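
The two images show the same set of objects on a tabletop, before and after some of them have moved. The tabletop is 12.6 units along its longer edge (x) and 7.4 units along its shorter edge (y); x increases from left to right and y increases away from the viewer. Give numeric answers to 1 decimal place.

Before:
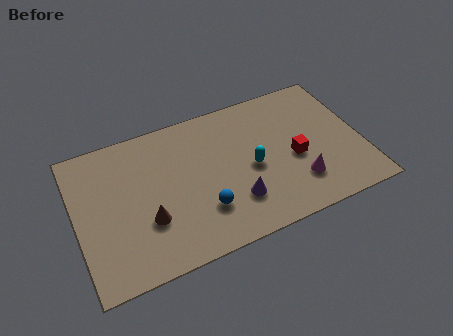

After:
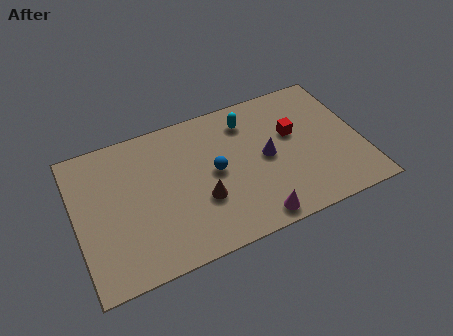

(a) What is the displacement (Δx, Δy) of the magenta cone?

(-2.1, -1.1)

The magenta cone started near (9.6, 1.9) and ended near (7.5, 0.8).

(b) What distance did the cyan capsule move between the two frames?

2.5

From (7.7, 3.4) to (7.8, 5.9), the cyan capsule covered √(0.1² + 2.5²) ≈ 2.5 units.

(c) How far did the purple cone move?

2.3

The purple cone was near (6.8, 2.0) before and (8.4, 3.7) after, so it travelled √(1.6² + 1.7²) ≈ 2.3 units.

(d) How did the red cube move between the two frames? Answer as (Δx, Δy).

(0.1, 1.3)

The red cube was at about (9.6, 3.2) and moved to about (9.7, 4.5).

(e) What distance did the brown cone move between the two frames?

2.4

From (3.0, 2.5) to (5.4, 2.6), the brown cone covered √(2.4² + 0.1²) ≈ 2.4 units.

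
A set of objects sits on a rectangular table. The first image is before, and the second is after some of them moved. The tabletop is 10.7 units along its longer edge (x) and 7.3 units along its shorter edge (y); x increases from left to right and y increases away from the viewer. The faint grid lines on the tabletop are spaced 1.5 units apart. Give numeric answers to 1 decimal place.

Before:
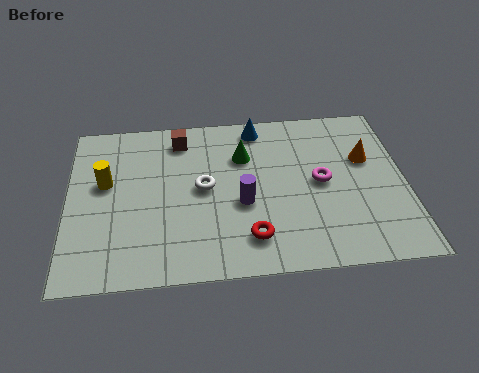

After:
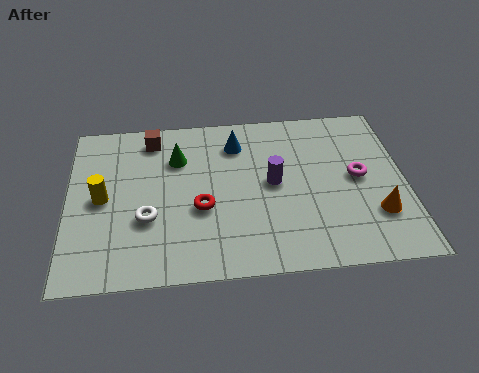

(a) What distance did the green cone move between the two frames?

2.1

From (5.6, 5.1) to (3.5, 5.2), the green cone covered √(2.1² + 0.1²) ≈ 2.1 units.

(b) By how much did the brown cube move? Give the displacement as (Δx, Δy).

(-0.9, 0.1)

The brown cube started near (3.6, 6.1) and ended near (2.7, 6.2).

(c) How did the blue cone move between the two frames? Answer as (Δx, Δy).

(-0.7, -0.7)

From the two frames, the blue cone sits at roughly (6.1, 6.4) before and (5.4, 5.7) after.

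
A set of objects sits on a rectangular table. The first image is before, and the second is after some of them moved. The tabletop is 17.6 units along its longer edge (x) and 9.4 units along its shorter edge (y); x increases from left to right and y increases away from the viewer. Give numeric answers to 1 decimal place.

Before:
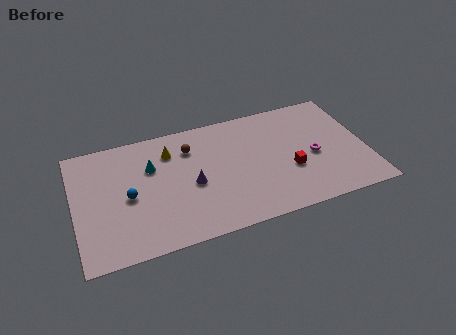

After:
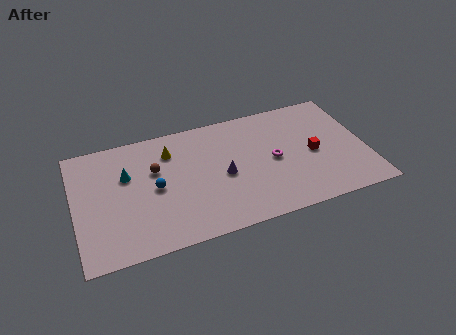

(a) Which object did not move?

the yellow cone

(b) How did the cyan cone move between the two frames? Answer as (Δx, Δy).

(-1.5, -0.2)

The cyan cone was at about (4.7, 6.3) and moved to about (3.2, 6.1).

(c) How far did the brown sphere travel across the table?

2.5

The brown sphere was near (7.1, 7.1) before and (4.9, 6.0) after, so it travelled √(2.2² + 1.1²) ≈ 2.5 units.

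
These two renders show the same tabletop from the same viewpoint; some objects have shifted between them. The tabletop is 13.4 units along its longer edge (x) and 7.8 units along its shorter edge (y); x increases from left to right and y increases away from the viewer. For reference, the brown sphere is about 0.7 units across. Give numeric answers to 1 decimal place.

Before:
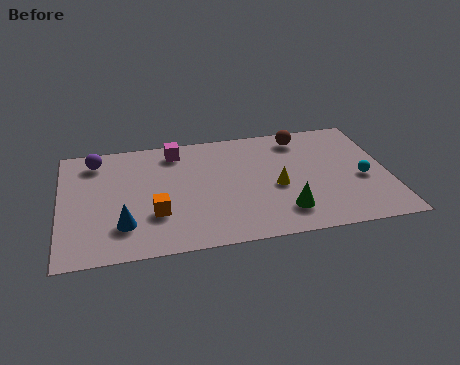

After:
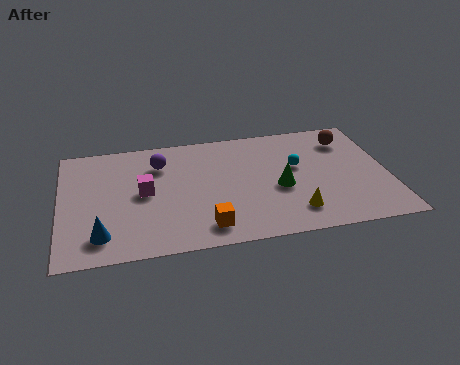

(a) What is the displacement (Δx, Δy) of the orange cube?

(2.0, -1.2)

The orange cube started near (3.8, 2.5) and ended near (5.8, 1.3).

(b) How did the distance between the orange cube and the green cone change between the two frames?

-1.6

Before: roughly 5.3 units apart; after: 3.7. That's 1.6 units closer together.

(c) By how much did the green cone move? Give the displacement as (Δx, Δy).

(-0.1, 1.6)

From the two frames, the green cone sits at roughly (9.0, 1.7) before and (8.9, 3.3) after.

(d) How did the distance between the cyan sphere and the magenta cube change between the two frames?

-1.9

The distance was about 8.2 in the first image and 6.3 in the second, so they moved 1.9 units closer together.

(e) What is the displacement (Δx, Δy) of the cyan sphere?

(-2.6, 1.3)

The cyan sphere started near (12.3, 3.3) and ended near (9.7, 4.6).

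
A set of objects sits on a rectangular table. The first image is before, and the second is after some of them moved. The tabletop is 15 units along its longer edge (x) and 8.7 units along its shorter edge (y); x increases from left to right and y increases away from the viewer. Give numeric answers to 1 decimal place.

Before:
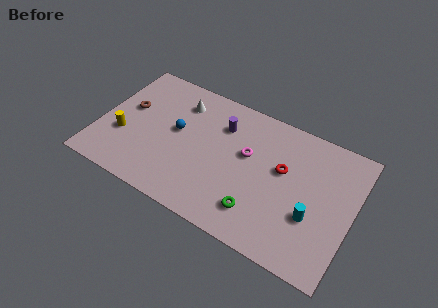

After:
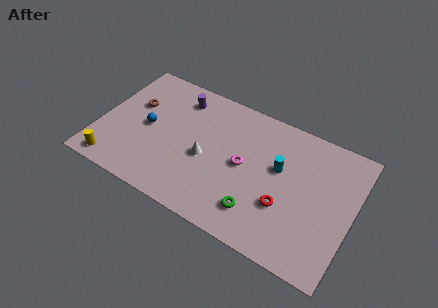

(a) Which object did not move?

the green torus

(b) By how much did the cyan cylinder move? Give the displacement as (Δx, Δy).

(-2.2, 2.1)

From the two frames, the cyan cylinder sits at roughly (12.8, 3.1) before and (10.6, 5.2) after.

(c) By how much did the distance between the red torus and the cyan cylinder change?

-0.6

Before: roughly 2.9 units apart; after: 2.3. That's 0.6 units closer together.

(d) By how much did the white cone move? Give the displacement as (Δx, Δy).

(2.0, -3.0)

From the two frames, the white cone sits at roughly (4.4, 6.8) before and (6.4, 3.8) after.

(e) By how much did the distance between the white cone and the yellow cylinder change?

+1.1

Before: roughly 4.7 units apart; after: 5.8. That's 1.1 units further apart.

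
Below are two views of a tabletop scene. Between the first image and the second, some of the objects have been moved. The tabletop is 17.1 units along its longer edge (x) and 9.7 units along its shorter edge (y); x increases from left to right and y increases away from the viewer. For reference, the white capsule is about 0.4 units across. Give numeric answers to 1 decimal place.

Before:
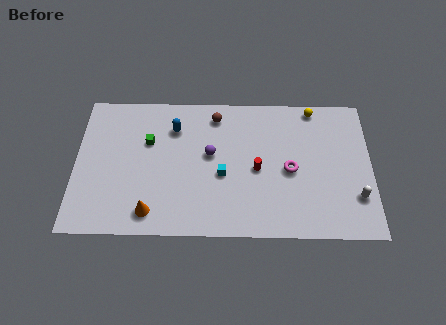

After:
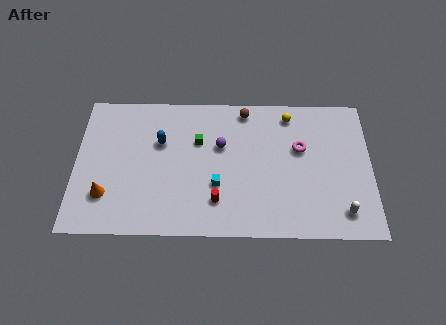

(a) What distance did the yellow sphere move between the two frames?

1.5

The yellow sphere moved from about (13.8, 8.8) to (12.4, 8.3), a distance of √(1.4² + 0.5²) ≈ 1.5.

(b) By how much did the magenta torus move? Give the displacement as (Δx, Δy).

(0.6, 1.5)

The magenta torus started near (12.4, 4.5) and ended near (13.0, 6.0).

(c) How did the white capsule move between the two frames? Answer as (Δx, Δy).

(-0.8, -1.0)

The white capsule started near (16.2, 2.7) and ended near (15.4, 1.7).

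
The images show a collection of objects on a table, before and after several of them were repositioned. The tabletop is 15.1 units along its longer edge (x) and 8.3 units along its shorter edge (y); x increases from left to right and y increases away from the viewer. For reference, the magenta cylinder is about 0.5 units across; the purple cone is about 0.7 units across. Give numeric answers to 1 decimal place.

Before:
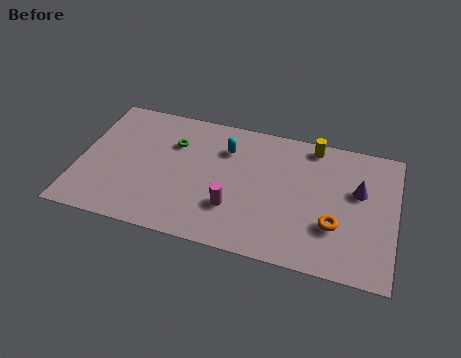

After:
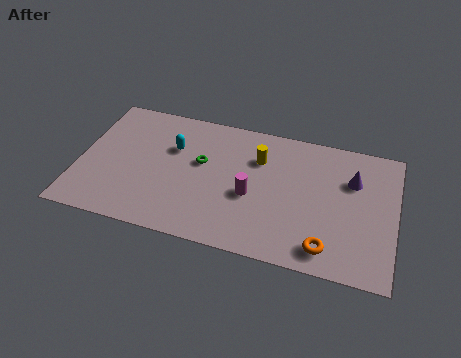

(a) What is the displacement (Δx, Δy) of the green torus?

(1.4, -0.9)

From the two frames, the green torus sits at roughly (4.4, 5.8) before and (5.8, 4.9) after.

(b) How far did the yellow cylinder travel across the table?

2.9

From (11.0, 7.4) to (8.5, 5.9), the yellow cylinder covered √(2.5² + 1.5²) ≈ 2.9 units.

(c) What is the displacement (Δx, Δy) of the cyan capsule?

(-2.5, -0.6)

The cyan capsule started near (6.9, 6.1) and ended near (4.4, 5.5).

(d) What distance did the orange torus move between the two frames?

1.4

The orange torus moved from about (12.3, 2.7) to (12.0, 1.3), a distance of √(0.3² + 1.4²) ≈ 1.4.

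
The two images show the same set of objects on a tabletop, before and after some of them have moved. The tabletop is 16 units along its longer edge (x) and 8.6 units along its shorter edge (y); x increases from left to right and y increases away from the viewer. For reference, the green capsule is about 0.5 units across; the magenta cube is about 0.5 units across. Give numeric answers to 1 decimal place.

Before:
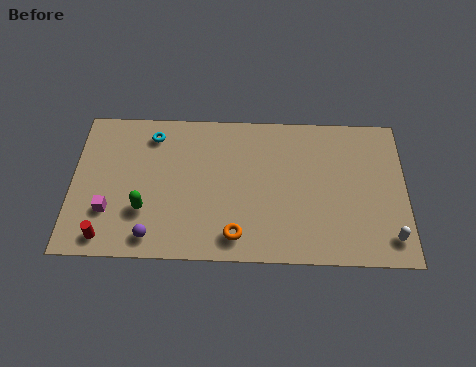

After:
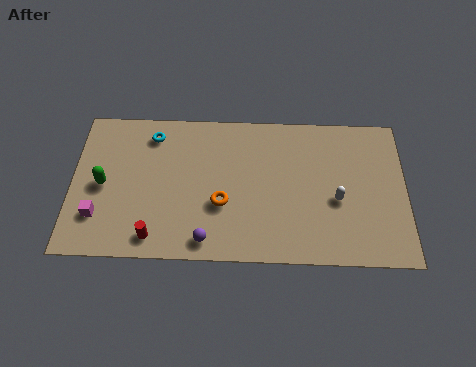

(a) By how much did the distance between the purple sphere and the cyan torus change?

+0.7

They were about 5.9 units apart before and 6.6 after — 0.7 units further apart.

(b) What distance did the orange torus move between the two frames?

1.9

The orange torus moved from about (7.9, 1.4) to (7.2, 3.2), a distance of √(0.7² + 1.8²) ≈ 1.9.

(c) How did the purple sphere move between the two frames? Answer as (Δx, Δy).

(2.6, -0.1)

The purple sphere was at about (3.9, 1.2) and moved to about (6.5, 1.1).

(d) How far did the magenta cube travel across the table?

0.6

The magenta cube was near (1.8, 2.6) before and (1.3, 2.3) after, so it travelled √(0.5² + 0.3²) ≈ 0.6 units.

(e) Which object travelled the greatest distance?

the white capsule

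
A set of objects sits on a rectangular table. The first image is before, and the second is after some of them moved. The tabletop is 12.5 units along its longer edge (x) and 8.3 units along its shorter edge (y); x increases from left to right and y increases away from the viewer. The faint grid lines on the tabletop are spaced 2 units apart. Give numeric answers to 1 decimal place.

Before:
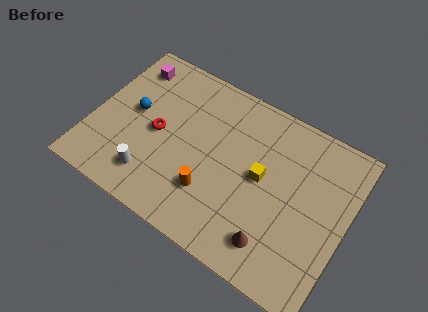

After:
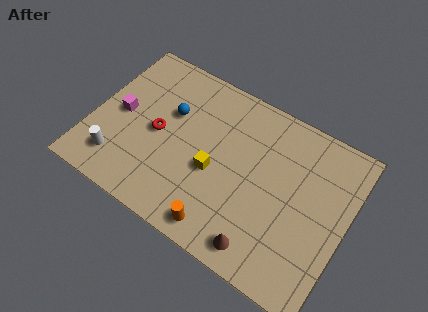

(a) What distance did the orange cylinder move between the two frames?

1.6

The orange cylinder moved from about (6.1, 2.4) to (6.9, 1.0), a distance of √(0.8² + 1.4²) ≈ 1.6.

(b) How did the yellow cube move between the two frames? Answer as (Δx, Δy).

(-2.2, -0.9)

The yellow cube was at about (8.3, 4.4) and moved to about (6.1, 3.5).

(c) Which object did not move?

the red torus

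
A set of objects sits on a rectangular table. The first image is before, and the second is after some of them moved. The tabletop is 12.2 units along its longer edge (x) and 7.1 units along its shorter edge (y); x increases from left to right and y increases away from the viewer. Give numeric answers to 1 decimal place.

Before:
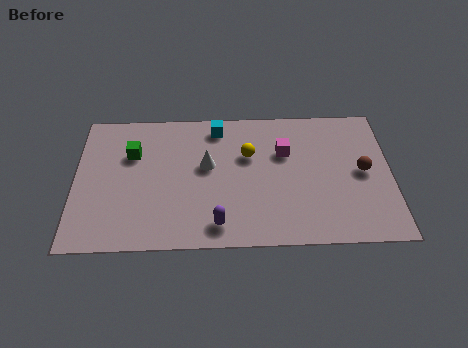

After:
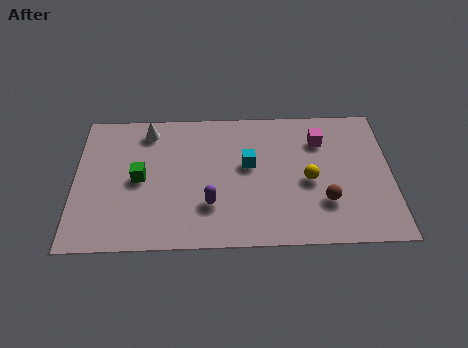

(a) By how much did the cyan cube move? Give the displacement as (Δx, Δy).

(1.2, -2.0)

The cyan cube was at about (5.5, 6.1) and moved to about (6.7, 4.1).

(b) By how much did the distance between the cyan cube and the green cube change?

+0.7

The distance was about 3.5 in the first image and 4.2 in the second, so they moved 0.7 units further apart.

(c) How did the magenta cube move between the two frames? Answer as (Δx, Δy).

(1.4, 0.6)

The magenta cube was at about (8.1, 4.7) and moved to about (9.5, 5.3).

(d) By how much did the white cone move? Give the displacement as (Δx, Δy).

(-2.3, 1.9)

The white cone started near (5.1, 4.1) and ended near (2.8, 6.0).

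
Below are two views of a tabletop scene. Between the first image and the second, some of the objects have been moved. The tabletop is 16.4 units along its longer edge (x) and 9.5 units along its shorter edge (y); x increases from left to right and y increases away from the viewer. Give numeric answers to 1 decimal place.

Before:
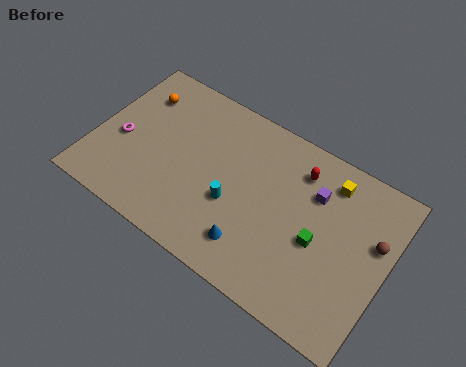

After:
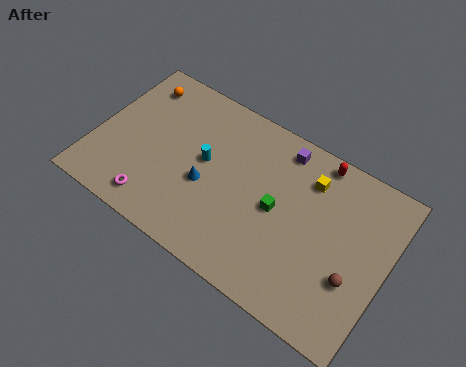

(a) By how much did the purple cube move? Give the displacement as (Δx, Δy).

(-2.1, 1.5)

The purple cube started near (12.1, 6.7) and ended near (10.0, 8.2).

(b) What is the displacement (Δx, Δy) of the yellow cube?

(-1.1, -0.5)

The yellow cube was at about (12.8, 7.8) and moved to about (11.7, 7.3).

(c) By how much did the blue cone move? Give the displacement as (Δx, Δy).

(-3.0, 1.9)

The blue cone started near (9.4, 2.0) and ended near (6.4, 3.9).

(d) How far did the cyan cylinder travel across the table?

2.4

The cyan cylinder was near (8.0, 3.7) before and (6.1, 5.2) after, so it travelled √(1.9² + 1.5²) ≈ 2.4 units.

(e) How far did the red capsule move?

1.4

The red capsule moved from about (11.1, 7.5) to (12.0, 8.6), a distance of √(0.9² + 1.1²) ≈ 1.4.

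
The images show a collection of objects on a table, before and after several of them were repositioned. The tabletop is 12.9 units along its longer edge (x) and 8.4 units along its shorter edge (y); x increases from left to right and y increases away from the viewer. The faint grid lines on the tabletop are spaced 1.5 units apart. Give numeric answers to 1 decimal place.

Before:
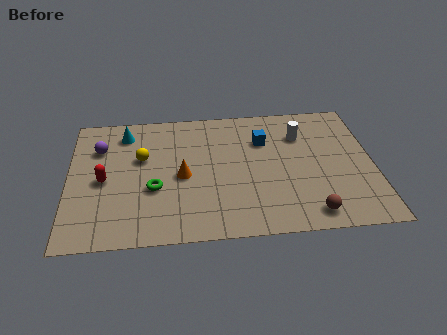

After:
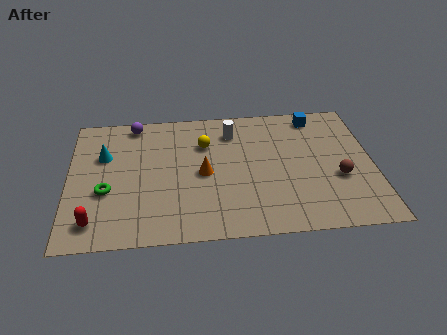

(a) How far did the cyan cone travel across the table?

1.7

The cyan cone moved from about (2.4, 6.9) to (1.5, 5.5), a distance of √(0.9² + 1.4²) ≈ 1.7.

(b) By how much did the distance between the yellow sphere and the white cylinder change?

-5.5

Before: roughly 6.9 units apart; after: 1.4. That's 5.5 units closer together.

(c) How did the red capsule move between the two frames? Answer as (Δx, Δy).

(-0.4, -2.5)

From the two frames, the red capsule sits at roughly (1.5, 3.9) before and (1.1, 1.4) after.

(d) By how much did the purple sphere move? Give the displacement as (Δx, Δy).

(1.5, 1.5)

The purple sphere was at about (1.3, 6.0) and moved to about (2.8, 7.5).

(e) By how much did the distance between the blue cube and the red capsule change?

+4.1

They were about 7.1 units apart before and 11.2 after — 4.1 units further apart.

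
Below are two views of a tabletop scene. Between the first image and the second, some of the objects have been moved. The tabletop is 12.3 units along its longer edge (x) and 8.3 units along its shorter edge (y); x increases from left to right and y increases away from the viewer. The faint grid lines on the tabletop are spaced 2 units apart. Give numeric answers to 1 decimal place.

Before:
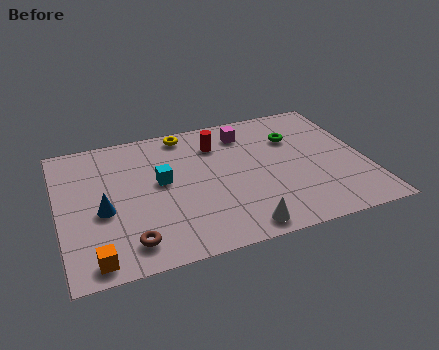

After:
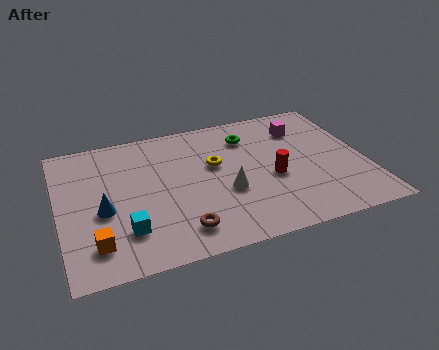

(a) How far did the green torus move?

1.9

The green torus moved from about (9.6, 5.8) to (7.8, 6.4), a distance of √(1.8² + 0.6²) ≈ 1.9.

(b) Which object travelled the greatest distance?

the red cylinder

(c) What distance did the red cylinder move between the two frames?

3.4

From (6.5, 6.3) to (8.5, 3.5), the red cylinder covered √(2.0² + 2.8²) ≈ 3.4 units.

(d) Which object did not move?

the blue cone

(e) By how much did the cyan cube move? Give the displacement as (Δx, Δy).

(-1.6, -2.5)

The cyan cube started near (4.1, 4.6) and ended near (2.5, 2.1).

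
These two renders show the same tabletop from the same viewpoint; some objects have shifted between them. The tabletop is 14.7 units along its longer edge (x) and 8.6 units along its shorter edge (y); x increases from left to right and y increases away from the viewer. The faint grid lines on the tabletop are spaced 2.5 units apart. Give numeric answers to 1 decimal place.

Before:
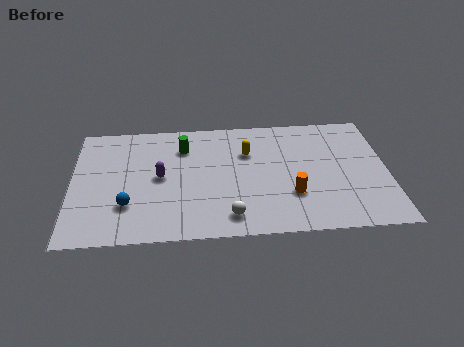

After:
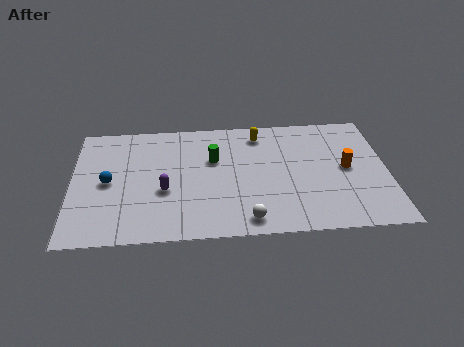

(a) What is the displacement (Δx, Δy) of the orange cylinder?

(2.6, 1.7)

From the two frames, the orange cylinder sits at roughly (10.2, 2.7) before and (12.8, 4.4) after.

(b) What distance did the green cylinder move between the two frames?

1.7

The green cylinder was near (5.2, 6.5) before and (6.6, 5.5) after, so it travelled √(1.4² + 1.0²) ≈ 1.7 units.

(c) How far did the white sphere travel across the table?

0.9

The white sphere was near (7.3, 1.4) before and (8.1, 1.1) after, so it travelled √(0.8² + 0.3²) ≈ 0.9 units.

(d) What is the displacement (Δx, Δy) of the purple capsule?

(0.2, -1.0)

The purple capsule started near (4.1, 4.4) and ended near (4.3, 3.4).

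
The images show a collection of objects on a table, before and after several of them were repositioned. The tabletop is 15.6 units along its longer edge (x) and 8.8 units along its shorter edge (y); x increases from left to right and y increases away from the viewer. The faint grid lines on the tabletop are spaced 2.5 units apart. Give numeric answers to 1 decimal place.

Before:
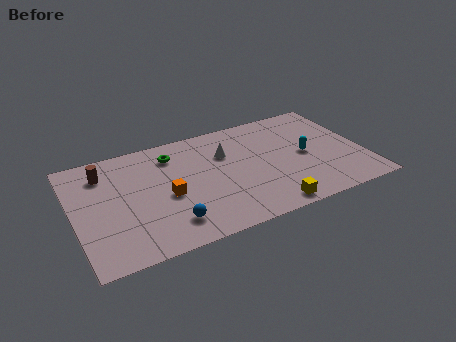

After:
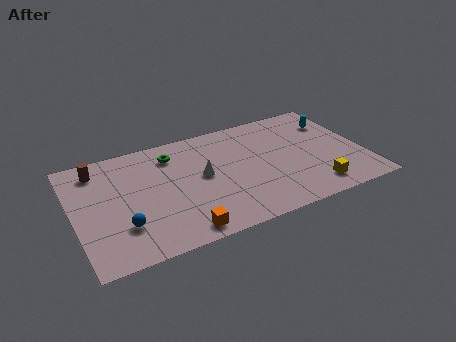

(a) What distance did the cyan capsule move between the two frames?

2.9

The cyan capsule moved from about (12.5, 4.3) to (14.4, 6.5), a distance of √(1.9² + 2.2²) ≈ 2.9.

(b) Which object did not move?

the green torus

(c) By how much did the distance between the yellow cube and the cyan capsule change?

+1.1

They were about 4.2 units apart before and 5.3 after — 1.1 units further apart.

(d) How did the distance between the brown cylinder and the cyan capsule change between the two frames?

+1.9

Before: roughly 11.0 units apart; after: 12.9. That's 1.9 units further apart.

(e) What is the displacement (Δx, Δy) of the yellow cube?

(2.6, 0.6)

From the two frames, the yellow cube sits at roughly (10.0, 0.9) before and (12.6, 1.5) after.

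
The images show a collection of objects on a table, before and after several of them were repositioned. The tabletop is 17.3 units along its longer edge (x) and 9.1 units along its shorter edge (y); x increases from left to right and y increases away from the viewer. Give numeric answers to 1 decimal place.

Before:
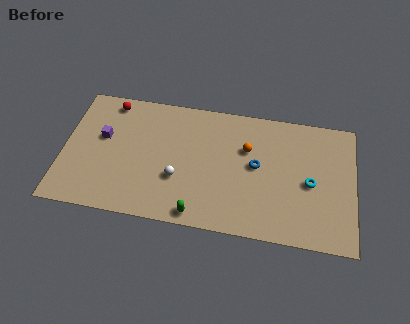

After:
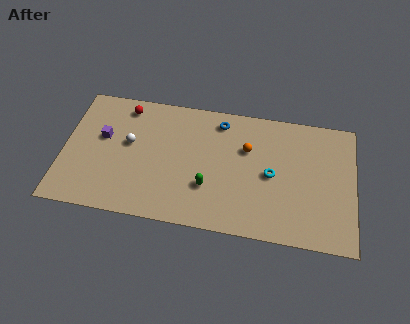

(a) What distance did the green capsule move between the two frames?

2.1

The green capsule was near (8.2, 0.9) before and (8.7, 2.9) after, so it travelled √(0.5² + 2.0²) ≈ 2.1 units.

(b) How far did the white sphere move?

3.6

From (6.9, 3.2) to (3.9, 5.2), the white sphere covered √(3.0² + 2.0²) ≈ 3.6 units.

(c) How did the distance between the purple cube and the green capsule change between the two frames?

-0.5

The distance was about 7.4 in the first image and 6.9 in the second, so they moved 0.5 units closer together.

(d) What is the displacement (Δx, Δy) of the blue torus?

(-2.3, 2.8)

The blue torus started near (11.5, 4.9) and ended near (9.2, 7.7).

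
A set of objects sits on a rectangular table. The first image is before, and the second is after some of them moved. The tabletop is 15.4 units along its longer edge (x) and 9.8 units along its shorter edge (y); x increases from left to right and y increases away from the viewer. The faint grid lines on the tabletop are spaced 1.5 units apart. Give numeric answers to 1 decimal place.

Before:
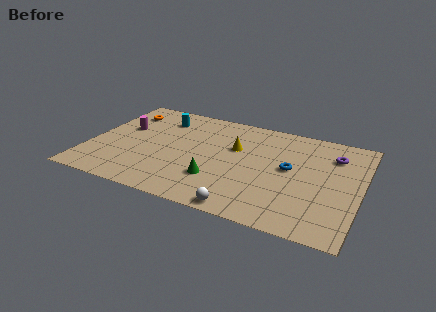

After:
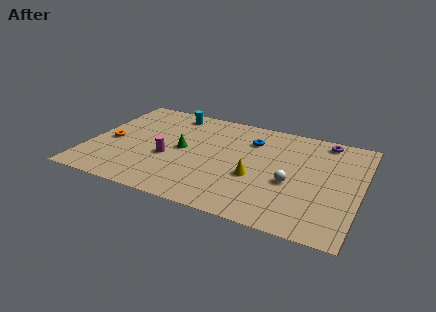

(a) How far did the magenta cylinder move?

3.6

From (1.7, 6.0) to (4.6, 3.9), the magenta cylinder covered √(2.9² + 2.1²) ≈ 3.6 units.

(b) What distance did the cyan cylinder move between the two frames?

0.9

From (3.7, 7.7) to (4.2, 8.5), the cyan cylinder covered √(0.5² + 0.8²) ≈ 0.9 units.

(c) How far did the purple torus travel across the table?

1.4

From (13.7, 7.4) to (13.1, 8.7), the purple torus covered √(0.6² + 1.3²) ≈ 1.4 units.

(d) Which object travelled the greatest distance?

the white sphere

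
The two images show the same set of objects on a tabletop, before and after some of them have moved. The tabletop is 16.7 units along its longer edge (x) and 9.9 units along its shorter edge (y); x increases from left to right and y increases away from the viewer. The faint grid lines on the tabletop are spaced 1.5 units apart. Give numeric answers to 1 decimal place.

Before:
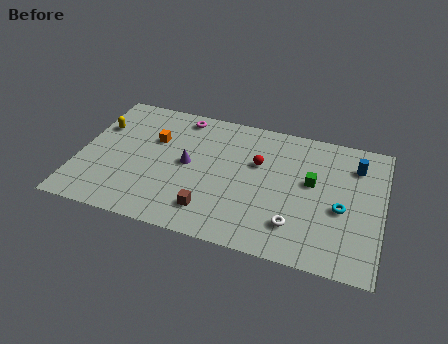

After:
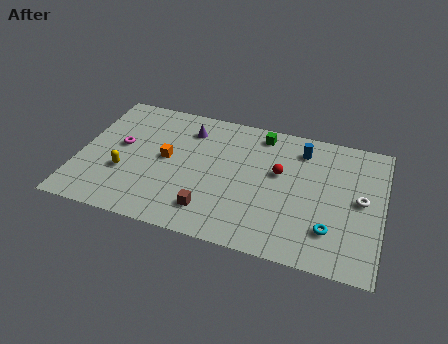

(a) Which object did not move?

the brown cube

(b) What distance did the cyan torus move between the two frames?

1.8

The cyan torus moved from about (14.5, 4.2) to (14.0, 2.5), a distance of √(0.5² + 1.7²) ≈ 1.8.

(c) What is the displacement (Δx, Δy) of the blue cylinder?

(-3.0, 0.4)

From the two frames, the blue cylinder sits at roughly (15.1, 7.6) before and (12.1, 8.0) after.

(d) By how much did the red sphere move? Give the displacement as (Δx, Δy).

(1.2, -0.4)

The red sphere started near (9.8, 6.3) and ended near (11.0, 5.9).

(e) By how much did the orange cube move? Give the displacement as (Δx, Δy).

(0.8, -1.3)

From the two frames, the orange cube sits at roughly (4.0, 6.5) before and (4.8, 5.2) after.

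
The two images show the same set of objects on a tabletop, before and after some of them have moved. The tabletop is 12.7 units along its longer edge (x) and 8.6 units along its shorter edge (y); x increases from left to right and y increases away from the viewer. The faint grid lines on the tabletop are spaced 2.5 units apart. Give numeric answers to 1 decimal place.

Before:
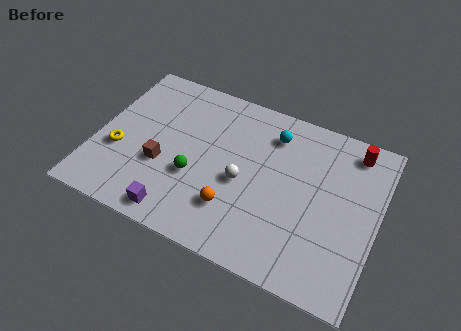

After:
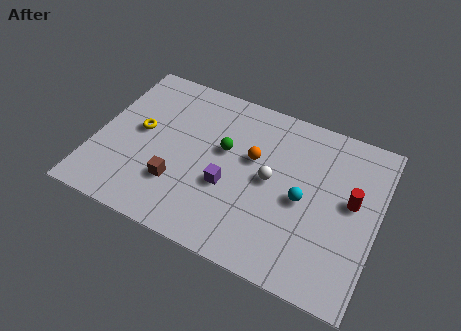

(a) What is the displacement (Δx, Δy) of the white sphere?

(1.2, 0.6)

The white sphere started near (6.7, 3.8) and ended near (7.9, 4.4).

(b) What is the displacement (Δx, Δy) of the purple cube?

(2.0, 2.3)

The purple cube started near (4.1, 1.0) and ended near (6.1, 3.3).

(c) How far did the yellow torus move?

1.6

The yellow torus moved from about (1.1, 3.2) to (1.9, 4.6), a distance of √(0.8² + 1.4²) ≈ 1.6.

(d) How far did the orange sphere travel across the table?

2.9

The orange sphere was near (6.5, 2.3) before and (7.0, 5.2) after, so it travelled √(0.5² + 2.9²) ≈ 2.9 units.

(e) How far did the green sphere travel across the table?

2.2

The green sphere was near (4.6, 3.2) before and (5.7, 5.1) after, so it travelled √(1.1² + 1.9²) ≈ 2.2 units.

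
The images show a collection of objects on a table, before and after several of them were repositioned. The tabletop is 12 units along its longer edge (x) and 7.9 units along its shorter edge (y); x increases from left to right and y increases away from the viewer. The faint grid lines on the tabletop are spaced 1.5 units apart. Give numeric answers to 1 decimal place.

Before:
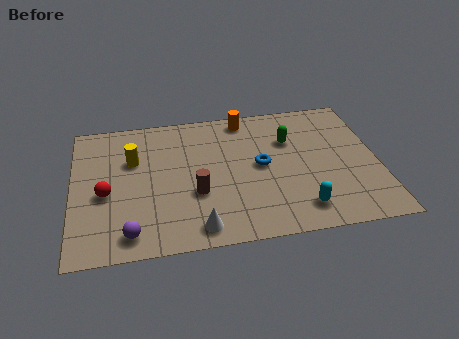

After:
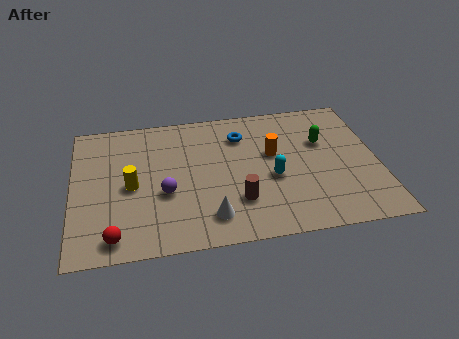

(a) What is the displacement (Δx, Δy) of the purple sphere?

(1.4, 2.0)

From the two frames, the purple sphere sits at roughly (2.2, 1.1) before and (3.6, 3.1) after.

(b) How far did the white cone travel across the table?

0.7

The white cone moved from about (4.8, 1.0) to (5.3, 1.5), a distance of √(0.5² + 0.5²) ≈ 0.7.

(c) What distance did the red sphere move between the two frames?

2.4

From (1.3, 3.4) to (1.6, 1.0), the red sphere covered √(0.3² + 2.4²) ≈ 2.4 units.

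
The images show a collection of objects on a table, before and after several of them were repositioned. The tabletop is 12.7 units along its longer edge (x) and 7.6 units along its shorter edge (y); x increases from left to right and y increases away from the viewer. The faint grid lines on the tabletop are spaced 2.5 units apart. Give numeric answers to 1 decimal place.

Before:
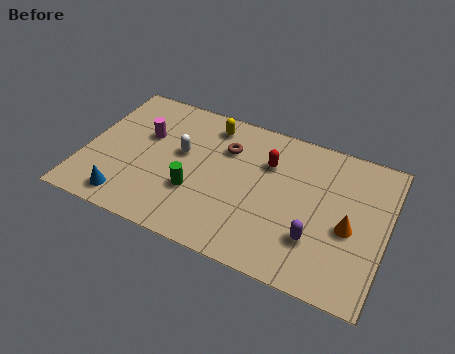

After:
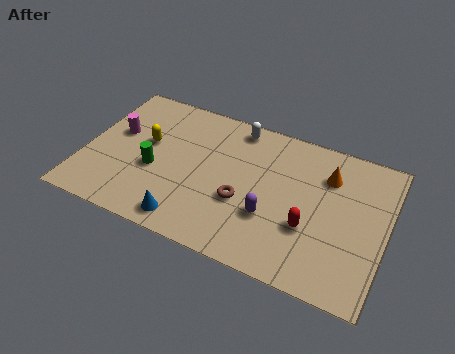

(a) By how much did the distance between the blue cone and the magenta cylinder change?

+1.2

They were about 3.7 units apart before and 4.9 after — 1.2 units further apart.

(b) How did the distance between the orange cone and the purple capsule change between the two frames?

+2.0

The distance was about 1.7 in the first image and 3.7 in the second, so they moved 2.0 units further apart.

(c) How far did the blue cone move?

2.6

From (2.1, 1.1) to (4.7, 1.0), the blue cone covered √(2.6² + 0.1²) ≈ 2.6 units.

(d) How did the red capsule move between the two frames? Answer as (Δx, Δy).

(2.0, -2.6)

From the two frames, the red capsule sits at roughly (7.6, 5.3) before and (9.6, 2.7) after.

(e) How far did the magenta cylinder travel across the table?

1.2

The magenta cylinder moved from about (2.4, 4.8) to (1.2, 4.5), a distance of √(1.2² + 0.3²) ≈ 1.2.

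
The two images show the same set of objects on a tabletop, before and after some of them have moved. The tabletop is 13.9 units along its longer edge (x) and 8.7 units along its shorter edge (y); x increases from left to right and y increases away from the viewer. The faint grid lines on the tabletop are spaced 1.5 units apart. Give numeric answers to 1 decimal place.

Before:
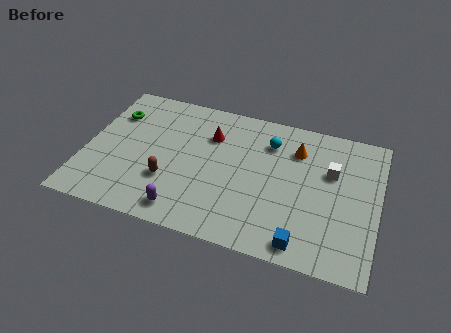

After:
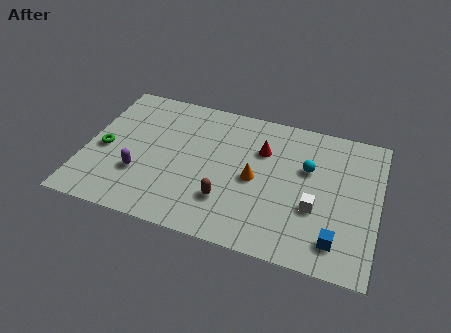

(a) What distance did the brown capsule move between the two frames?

2.8

The brown capsule moved from about (4.1, 2.8) to (6.9, 2.4), a distance of √(2.8² + 0.4²) ≈ 2.8.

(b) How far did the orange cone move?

3.0

The orange cone was near (9.9, 6.5) before and (8.1, 4.1) after, so it travelled √(1.8² + 2.4²) ≈ 3.0 units.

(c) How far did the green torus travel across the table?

2.4

The green torus was near (1.1, 6.3) before and (0.9, 3.9) after, so it travelled √(0.2² + 2.4²) ≈ 2.4 units.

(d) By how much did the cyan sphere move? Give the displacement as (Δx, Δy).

(1.9, -1.1)

The cyan sphere started near (8.6, 6.6) and ended near (10.5, 5.5).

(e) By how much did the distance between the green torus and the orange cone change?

-1.6

The distance was about 8.8 in the first image and 7.2 in the second, so they moved 1.6 units closer together.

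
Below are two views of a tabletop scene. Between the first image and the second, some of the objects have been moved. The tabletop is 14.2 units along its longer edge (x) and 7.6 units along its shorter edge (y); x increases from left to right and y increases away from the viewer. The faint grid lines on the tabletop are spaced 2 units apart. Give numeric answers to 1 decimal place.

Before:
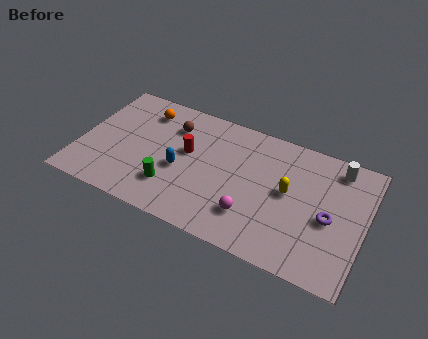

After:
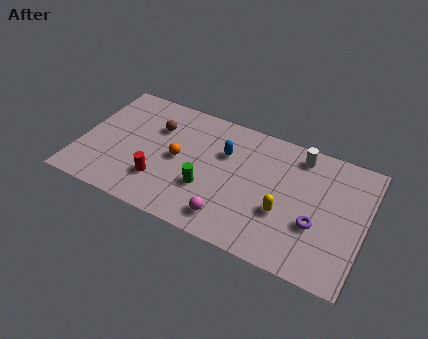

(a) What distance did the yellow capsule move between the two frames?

1.3

The yellow capsule was near (10.4, 4.1) before and (10.3, 2.8) after, so it travelled √(0.1² + 1.3²) ≈ 1.3 units.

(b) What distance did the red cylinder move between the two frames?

2.5

From (5.3, 4.4) to (4.2, 2.1), the red cylinder covered √(1.1² + 2.3²) ≈ 2.5 units.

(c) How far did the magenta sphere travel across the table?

1.2

From (8.8, 2.0) to (7.8, 1.3), the magenta sphere covered √(1.0² + 0.7²) ≈ 1.2 units.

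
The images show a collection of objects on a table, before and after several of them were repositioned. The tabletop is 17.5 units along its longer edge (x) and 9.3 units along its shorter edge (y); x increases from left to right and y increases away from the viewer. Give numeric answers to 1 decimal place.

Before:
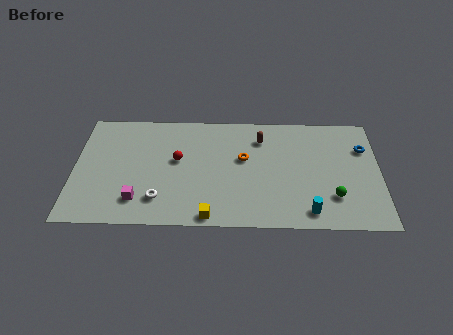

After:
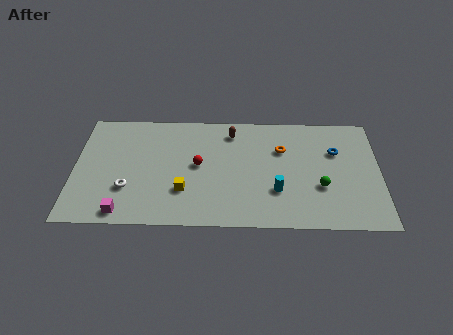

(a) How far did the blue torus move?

1.6

From (16.6, 6.5) to (15.0, 6.2), the blue torus covered √(1.6² + 0.3²) ≈ 1.6 units.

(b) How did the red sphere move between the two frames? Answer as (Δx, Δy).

(1.2, -0.4)

From the two frames, the red sphere sits at roughly (5.9, 5.3) before and (7.1, 4.9) after.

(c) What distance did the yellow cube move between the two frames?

2.5

The yellow cube was near (7.8, 0.8) before and (6.3, 2.8) after, so it travelled √(1.5² + 2.0²) ≈ 2.5 units.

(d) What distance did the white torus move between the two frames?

2.0

From (4.9, 2.1) to (3.1, 2.9), the white torus covered √(1.8² + 0.8²) ≈ 2.0 units.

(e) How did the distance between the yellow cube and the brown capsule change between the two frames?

-1.4

Before: roughly 7.0 units apart; after: 5.6. That's 1.4 units closer together.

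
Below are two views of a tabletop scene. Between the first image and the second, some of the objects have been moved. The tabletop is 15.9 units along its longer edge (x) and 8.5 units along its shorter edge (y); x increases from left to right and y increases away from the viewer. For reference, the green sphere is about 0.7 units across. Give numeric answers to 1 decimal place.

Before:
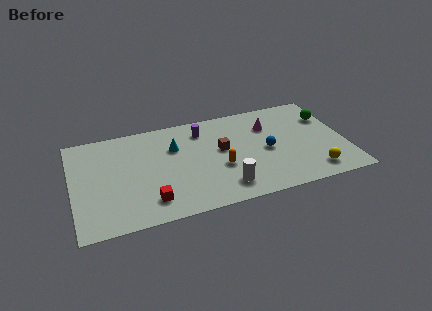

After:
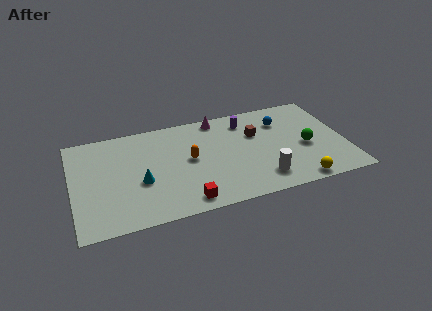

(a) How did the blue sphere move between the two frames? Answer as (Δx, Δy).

(1.1, 2.3)

The blue sphere started near (11.3, 4.0) and ended near (12.4, 6.3).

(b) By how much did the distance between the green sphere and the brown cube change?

-3.1

They were about 6.5 units apart before and 3.4 after — 3.1 units closer together.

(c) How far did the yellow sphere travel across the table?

1.2

The yellow sphere moved from about (13.8, 1.4) to (12.8, 0.8), a distance of √(1.0² + 0.6²) ≈ 1.2.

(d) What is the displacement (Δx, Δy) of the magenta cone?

(-2.9, 1.5)

The magenta cone was at about (11.6, 6.1) and moved to about (8.7, 7.6).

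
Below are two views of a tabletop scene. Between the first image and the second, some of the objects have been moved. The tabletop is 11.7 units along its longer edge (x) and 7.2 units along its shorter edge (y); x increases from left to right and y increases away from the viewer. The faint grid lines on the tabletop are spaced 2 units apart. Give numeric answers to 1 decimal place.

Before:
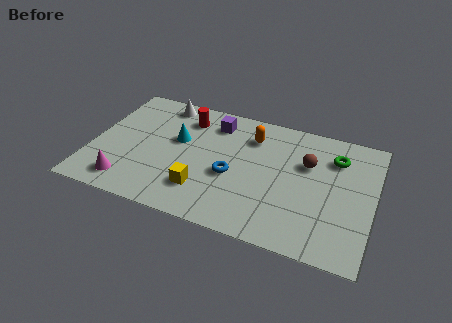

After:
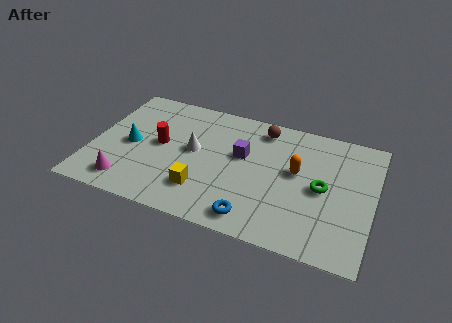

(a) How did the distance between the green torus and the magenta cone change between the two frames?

-1.1

They were about 9.3 units apart before and 8.2 after — 1.1 units closer together.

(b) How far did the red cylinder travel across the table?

2.1

The red cylinder moved from about (3.7, 5.7) to (2.8, 3.8), a distance of √(0.9² + 1.9²) ≈ 2.1.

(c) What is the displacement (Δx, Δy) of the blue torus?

(1.1, -2.0)

The blue torus started near (5.9, 3.0) and ended near (7.0, 1.0).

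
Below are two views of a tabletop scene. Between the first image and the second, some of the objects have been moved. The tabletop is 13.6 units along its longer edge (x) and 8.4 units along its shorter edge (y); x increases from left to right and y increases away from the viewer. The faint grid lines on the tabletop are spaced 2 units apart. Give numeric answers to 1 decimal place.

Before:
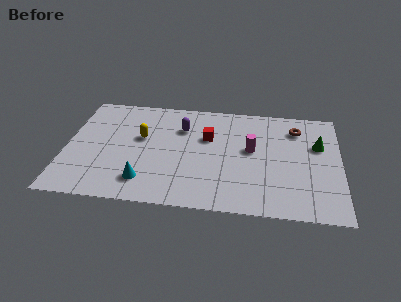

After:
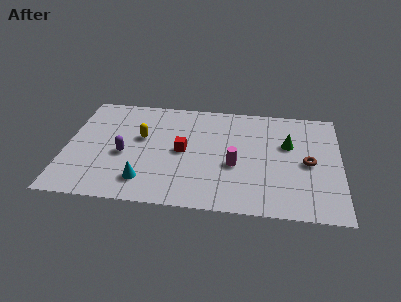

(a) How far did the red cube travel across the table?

1.7

From (7.0, 5.4) to (5.8, 4.2), the red cube covered √(1.2² + 1.2²) ≈ 1.7 units.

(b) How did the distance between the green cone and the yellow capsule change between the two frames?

-1.5

The distance was about 8.8 in the first image and 7.3 in the second, so they moved 1.5 units closer together.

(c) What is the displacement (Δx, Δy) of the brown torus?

(0.6, -2.6)

From the two frames, the brown torus sits at roughly (11.4, 6.6) before and (12.0, 4.0) after.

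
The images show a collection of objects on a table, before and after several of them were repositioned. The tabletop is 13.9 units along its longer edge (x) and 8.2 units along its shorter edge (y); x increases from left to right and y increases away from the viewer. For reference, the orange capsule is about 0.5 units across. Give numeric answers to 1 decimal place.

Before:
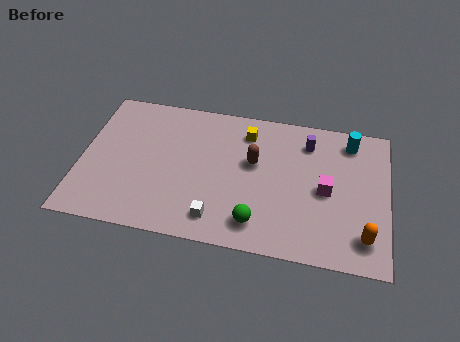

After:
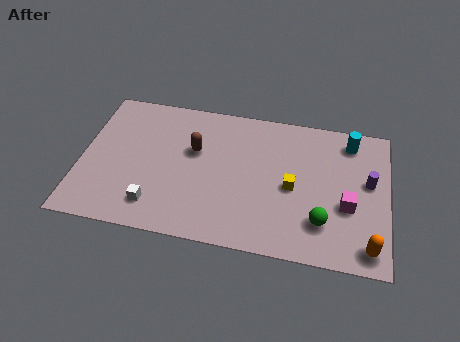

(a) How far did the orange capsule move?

0.5

The orange capsule moved from about (12.9, 1.6) to (13.1, 1.1), a distance of √(0.2² + 0.5²) ≈ 0.5.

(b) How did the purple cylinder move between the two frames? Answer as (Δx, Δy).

(2.8, -1.8)

The purple cylinder was at about (10.2, 6.5) and moved to about (13.0, 4.7).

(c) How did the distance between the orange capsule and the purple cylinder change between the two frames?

-2.0

Before: roughly 5.6 units apart; after: 3.6. That's 2.0 units closer together.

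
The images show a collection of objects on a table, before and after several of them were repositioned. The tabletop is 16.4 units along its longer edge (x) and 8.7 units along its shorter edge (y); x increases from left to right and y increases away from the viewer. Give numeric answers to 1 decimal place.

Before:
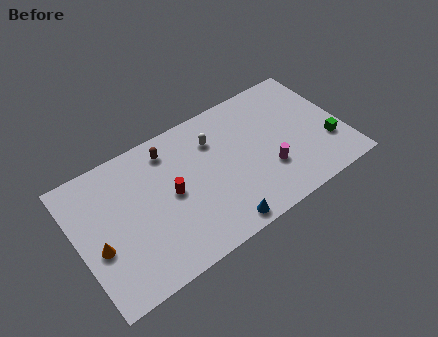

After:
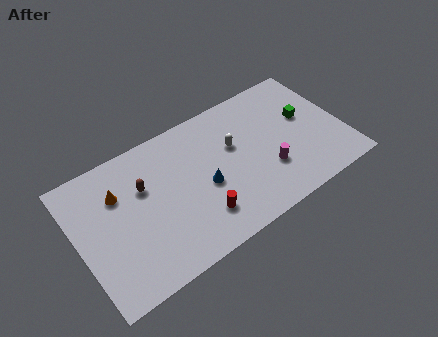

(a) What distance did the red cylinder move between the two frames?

2.7

The red cylinder moved from about (5.7, 4.4) to (7.1, 2.1), a distance of √(1.4² + 2.3²) ≈ 2.7.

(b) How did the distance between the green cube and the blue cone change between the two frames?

-0.7

They were about 7.4 units apart before and 6.7 after — 0.7 units closer together.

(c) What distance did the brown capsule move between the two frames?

2.3

From (6.0, 7.2) to (4.2, 5.7), the brown capsule covered √(1.8² + 1.5²) ≈ 2.3 units.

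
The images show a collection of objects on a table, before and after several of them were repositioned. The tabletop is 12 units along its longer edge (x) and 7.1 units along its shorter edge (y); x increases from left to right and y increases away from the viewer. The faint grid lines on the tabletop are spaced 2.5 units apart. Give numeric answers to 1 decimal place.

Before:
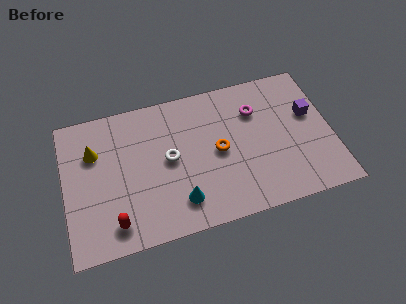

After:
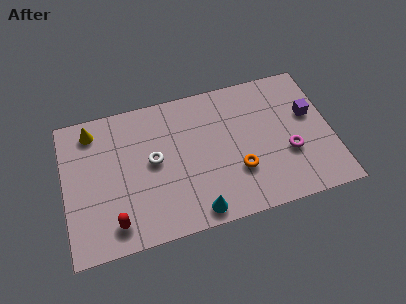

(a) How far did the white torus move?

0.7

From (4.7, 3.7) to (4.0, 3.8), the white torus covered √(0.7² + 0.1²) ≈ 0.7 units.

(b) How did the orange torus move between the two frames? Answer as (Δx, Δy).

(0.8, -1.2)

From the two frames, the orange torus sits at roughly (6.9, 3.5) before and (7.7, 2.3) after.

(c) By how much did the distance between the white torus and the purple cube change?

+0.7

They were about 6.4 units apart before and 7.1 after — 0.7 units further apart.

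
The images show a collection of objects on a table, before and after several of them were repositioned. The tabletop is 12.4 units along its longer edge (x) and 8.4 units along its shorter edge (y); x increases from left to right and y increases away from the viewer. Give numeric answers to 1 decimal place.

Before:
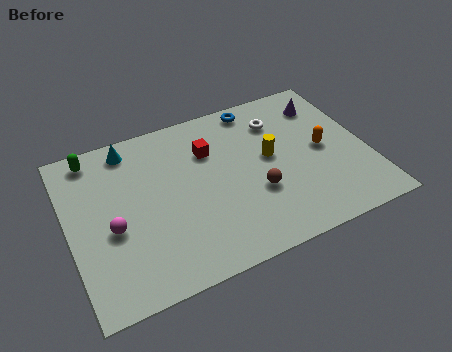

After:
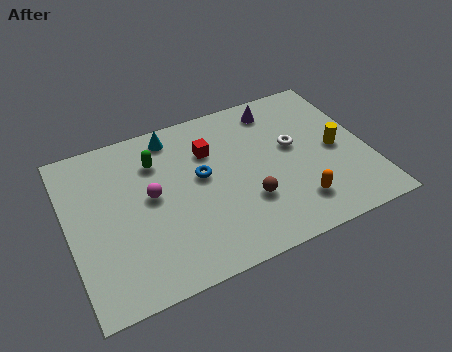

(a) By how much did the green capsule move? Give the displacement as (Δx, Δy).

(2.5, -1.2)

The green capsule was at about (1.3, 7.4) and moved to about (3.8, 6.2).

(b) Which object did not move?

the red cube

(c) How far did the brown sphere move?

0.5

The brown sphere was near (7.6, 3.0) before and (7.2, 2.7) after, so it travelled √(0.4² + 0.3²) ≈ 0.5 units.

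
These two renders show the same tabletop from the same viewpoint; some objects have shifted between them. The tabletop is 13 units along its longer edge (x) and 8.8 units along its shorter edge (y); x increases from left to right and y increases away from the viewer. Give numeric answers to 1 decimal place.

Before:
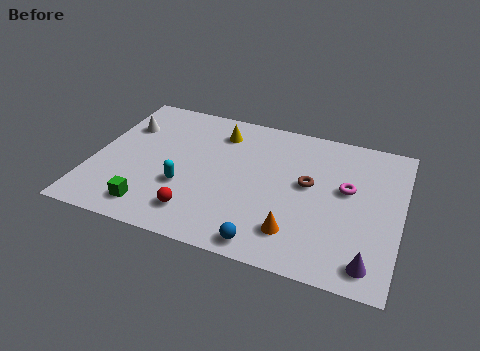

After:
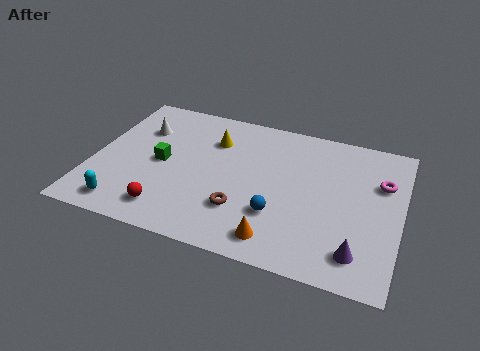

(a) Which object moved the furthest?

the brown torus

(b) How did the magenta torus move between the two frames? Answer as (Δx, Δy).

(1.4, 0.8)

The magenta torus started near (10.7, 5.1) and ended near (12.1, 5.9).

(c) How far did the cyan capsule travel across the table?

3.0

From (4.0, 3.1) to (1.7, 1.2), the cyan capsule covered √(2.3² + 1.9²) ≈ 3.0 units.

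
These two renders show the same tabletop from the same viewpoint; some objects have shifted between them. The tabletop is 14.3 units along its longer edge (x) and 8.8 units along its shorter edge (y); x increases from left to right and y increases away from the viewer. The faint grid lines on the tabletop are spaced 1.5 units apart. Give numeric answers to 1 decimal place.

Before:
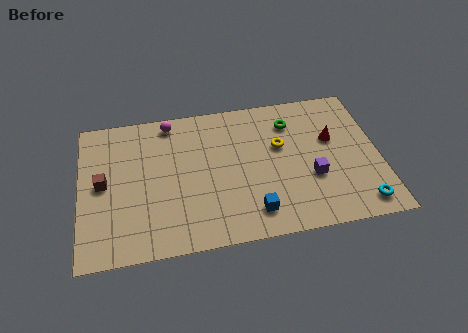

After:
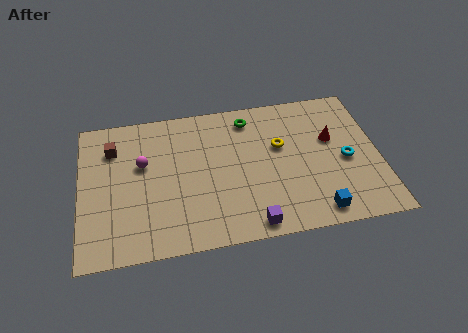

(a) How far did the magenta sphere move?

2.8

The magenta sphere was near (4.4, 7.8) before and (3.0, 5.4) after, so it travelled √(1.4² + 2.4²) ≈ 2.8 units.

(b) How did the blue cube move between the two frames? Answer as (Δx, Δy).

(3.0, -0.5)

The blue cube started near (8.1, 1.6) and ended near (11.1, 1.1).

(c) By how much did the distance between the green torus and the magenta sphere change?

-0.3

They were about 5.9 units apart before and 5.6 after — 0.3 units closer together.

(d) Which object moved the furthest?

the purple cube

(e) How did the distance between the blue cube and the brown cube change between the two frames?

+3.4

Before: roughly 7.6 units apart; after: 11.0. That's 3.4 units further apart.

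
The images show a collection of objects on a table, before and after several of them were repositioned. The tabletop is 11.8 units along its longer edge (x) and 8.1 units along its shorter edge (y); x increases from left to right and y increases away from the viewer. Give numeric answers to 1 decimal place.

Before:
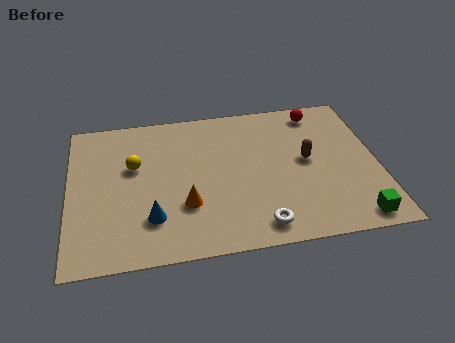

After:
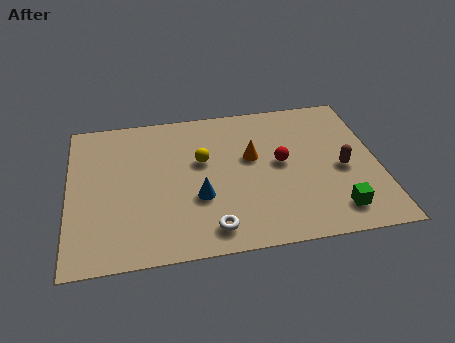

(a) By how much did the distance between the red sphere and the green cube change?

-2.7

Before: roughly 6.2 units apart; after: 3.5. That's 2.7 units closer together.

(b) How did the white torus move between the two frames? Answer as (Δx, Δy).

(-1.8, 0.1)

The white torus started near (7.1, 1.1) and ended near (5.3, 1.2).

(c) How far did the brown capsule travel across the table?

1.5

From (9.1, 4.3) to (10.4, 3.6), the brown capsule covered √(1.3² + 0.7²) ≈ 1.5 units.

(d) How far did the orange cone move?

3.4

The orange cone moved from about (4.4, 2.6) to (7.0, 4.8), a distance of √(2.6² + 2.2²) ≈ 3.4.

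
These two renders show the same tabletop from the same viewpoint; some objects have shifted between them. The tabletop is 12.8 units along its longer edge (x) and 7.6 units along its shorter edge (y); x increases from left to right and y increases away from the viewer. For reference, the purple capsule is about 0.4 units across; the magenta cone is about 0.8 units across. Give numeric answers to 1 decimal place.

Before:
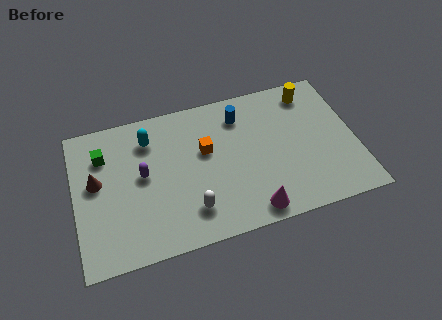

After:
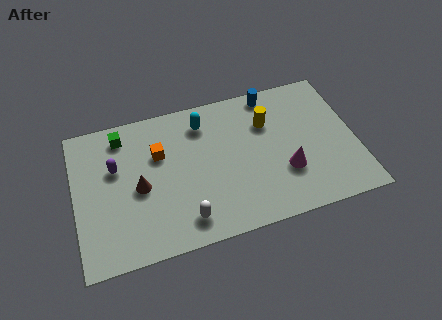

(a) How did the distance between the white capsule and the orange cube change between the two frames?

+0.8

They were about 3.0 units apart before and 3.8 after — 0.8 units further apart.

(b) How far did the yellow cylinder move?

2.4

The yellow cylinder moved from about (11.0, 6.4) to (8.9, 5.3), a distance of √(2.1² + 1.1²) ≈ 2.4.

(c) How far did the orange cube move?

2.1

The orange cube moved from about (6.0, 4.6) to (3.9, 5.0), a distance of √(2.1² + 0.4²) ≈ 2.1.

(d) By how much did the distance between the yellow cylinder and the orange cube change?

-0.3

They were about 5.3 units apart before and 5.0 after — 0.3 units closer together.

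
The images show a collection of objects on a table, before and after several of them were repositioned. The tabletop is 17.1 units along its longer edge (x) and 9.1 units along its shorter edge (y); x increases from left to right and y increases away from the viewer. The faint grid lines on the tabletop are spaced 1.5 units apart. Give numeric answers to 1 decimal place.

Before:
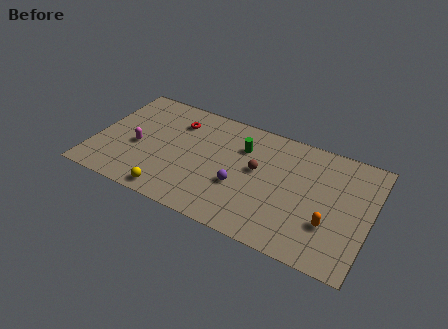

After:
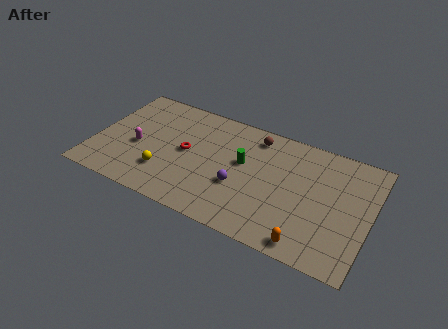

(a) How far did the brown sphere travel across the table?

2.6

The brown sphere moved from about (10.1, 5.1) to (9.7, 7.7), a distance of √(0.4² + 2.6²) ≈ 2.6.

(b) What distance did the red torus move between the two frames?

2.4

The red torus moved from about (4.8, 6.9) to (5.7, 4.7), a distance of √(0.9² + 2.2²) ≈ 2.4.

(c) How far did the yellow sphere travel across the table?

1.6

The yellow sphere moved from about (5.2, 1.0) to (4.6, 2.5), a distance of √(0.6² + 1.5²) ≈ 1.6.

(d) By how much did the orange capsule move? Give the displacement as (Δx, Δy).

(-1.1, -1.9)

From the two frames, the orange capsule sits at roughly (14.8, 2.9) before and (13.7, 1.0) after.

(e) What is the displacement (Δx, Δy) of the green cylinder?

(0.2, -1.2)

The green cylinder started near (9.0, 6.5) and ended near (9.2, 5.3).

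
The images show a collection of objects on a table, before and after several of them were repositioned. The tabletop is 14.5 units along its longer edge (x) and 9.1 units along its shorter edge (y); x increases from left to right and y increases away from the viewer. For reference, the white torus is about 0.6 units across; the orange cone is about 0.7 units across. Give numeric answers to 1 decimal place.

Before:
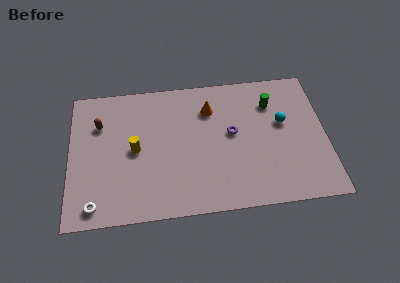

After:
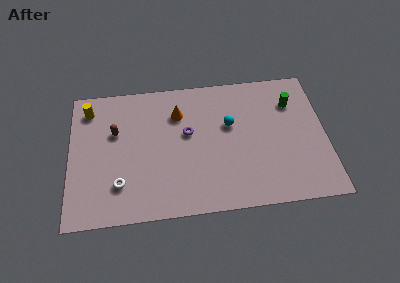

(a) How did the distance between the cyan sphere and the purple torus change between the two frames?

-0.5

The distance was about 2.9 in the first image and 2.4 in the second, so they moved 0.5 units closer together.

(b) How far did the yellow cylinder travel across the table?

4.0

From (3.7, 4.5) to (1.1, 7.5), the yellow cylinder covered √(2.6² + 3.0²) ≈ 4.0 units.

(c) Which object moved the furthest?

the yellow cylinder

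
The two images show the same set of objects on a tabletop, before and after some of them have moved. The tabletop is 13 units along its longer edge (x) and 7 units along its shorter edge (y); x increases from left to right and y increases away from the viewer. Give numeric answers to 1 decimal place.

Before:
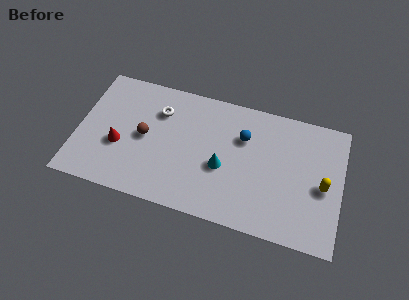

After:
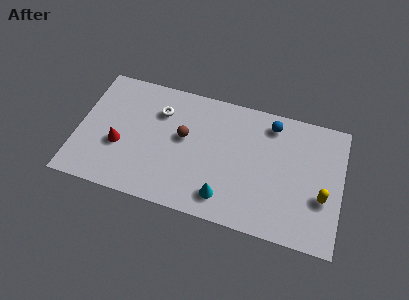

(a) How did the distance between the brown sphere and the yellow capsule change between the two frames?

-1.8

The distance was about 8.8 in the first image and 7.0 in the second, so they moved 1.8 units closer together.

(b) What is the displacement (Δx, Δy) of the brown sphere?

(1.9, 0.5)

The brown sphere started near (3.3, 3.5) and ended near (5.2, 4.0).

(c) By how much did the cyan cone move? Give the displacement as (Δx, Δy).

(0.2, -1.6)

The cyan cone started near (7.2, 2.9) and ended near (7.4, 1.3).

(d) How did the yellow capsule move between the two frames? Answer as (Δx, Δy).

(0.0, -0.6)

The yellow capsule started near (12.1, 3.2) and ended near (12.1, 2.6).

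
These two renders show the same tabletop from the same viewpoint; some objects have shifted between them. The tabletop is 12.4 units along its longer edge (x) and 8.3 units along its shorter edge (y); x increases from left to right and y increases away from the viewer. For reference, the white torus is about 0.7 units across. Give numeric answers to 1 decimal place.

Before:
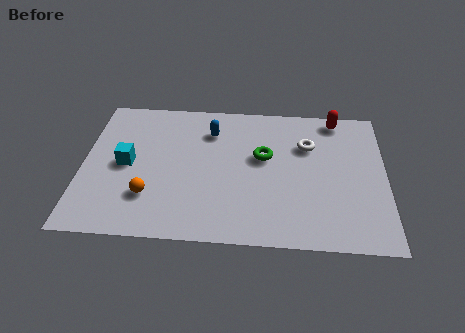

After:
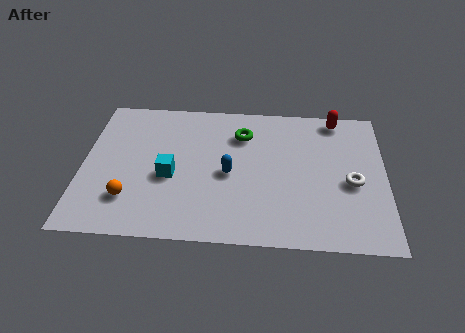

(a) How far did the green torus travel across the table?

1.6

The green torus was near (7.4, 4.9) before and (6.5, 6.2) after, so it travelled √(0.9² + 1.3²) ≈ 1.6 units.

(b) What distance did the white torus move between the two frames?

2.8

The white torus was near (9.2, 5.7) before and (11.0, 3.6) after, so it travelled √(1.8² + 2.1²) ≈ 2.8 units.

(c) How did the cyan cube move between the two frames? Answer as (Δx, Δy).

(1.8, -0.6)

From the two frames, the cyan cube sits at roughly (1.8, 4.1) before and (3.6, 3.5) after.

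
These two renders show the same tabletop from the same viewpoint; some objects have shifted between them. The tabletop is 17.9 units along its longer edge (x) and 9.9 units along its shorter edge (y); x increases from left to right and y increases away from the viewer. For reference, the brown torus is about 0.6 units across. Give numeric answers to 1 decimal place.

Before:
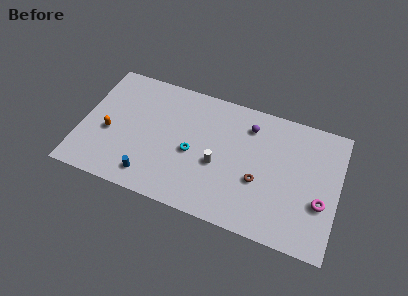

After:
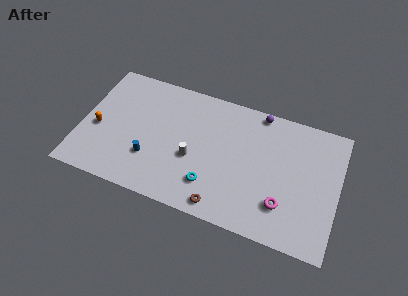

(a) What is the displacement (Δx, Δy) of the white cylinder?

(-1.7, -0.1)

The white cylinder was at about (9.6, 4.1) and moved to about (7.9, 4.0).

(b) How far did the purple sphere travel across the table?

1.4

From (11.5, 7.8) to (12.1, 9.1), the purple sphere covered √(0.6² + 1.3²) ≈ 1.4 units.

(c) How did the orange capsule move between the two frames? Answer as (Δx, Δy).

(-0.8, 0.1)

From the two frames, the orange capsule sits at roughly (2.0, 4.1) before and (1.2, 4.2) after.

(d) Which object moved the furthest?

the brown torus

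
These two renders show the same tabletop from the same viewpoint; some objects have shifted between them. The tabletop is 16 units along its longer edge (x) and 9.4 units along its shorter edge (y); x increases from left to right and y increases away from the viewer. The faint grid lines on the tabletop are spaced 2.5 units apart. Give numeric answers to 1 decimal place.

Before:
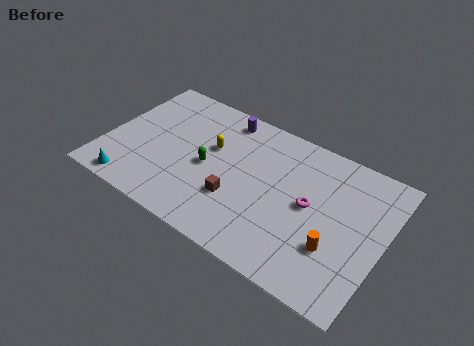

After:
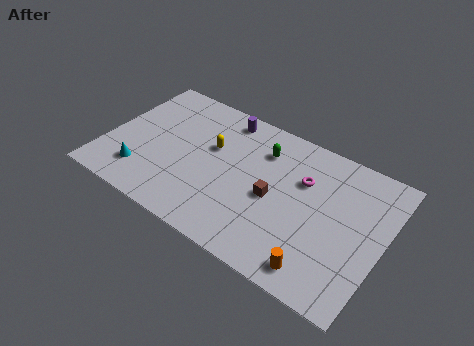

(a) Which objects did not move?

the purple cylinder and the yellow capsule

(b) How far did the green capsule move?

3.9

The green capsule moved from about (5.9, 4.4) to (8.7, 7.1), a distance of √(2.8² + 2.7²) ≈ 3.9.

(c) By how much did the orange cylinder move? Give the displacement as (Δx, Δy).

(-0.6, -1.7)

The orange cylinder started near (13.5, 3.0) and ended near (12.9, 1.3).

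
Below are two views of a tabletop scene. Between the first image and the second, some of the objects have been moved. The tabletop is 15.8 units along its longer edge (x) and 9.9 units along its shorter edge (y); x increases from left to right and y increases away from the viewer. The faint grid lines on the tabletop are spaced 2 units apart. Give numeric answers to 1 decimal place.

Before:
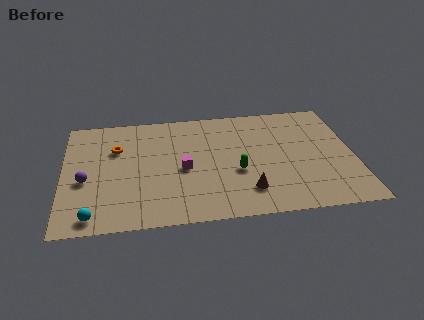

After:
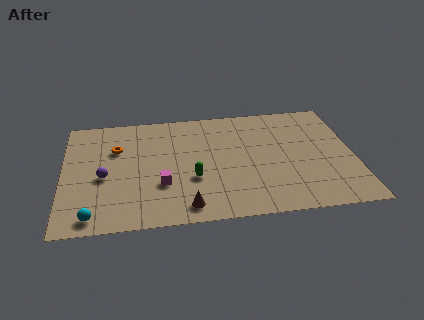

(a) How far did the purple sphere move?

1.0

The purple sphere moved from about (1.2, 4.1) to (2.2, 4.3), a distance of √(1.0² + 0.2²) ≈ 1.0.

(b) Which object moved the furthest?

the brown cone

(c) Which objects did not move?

the cyan sphere and the orange torus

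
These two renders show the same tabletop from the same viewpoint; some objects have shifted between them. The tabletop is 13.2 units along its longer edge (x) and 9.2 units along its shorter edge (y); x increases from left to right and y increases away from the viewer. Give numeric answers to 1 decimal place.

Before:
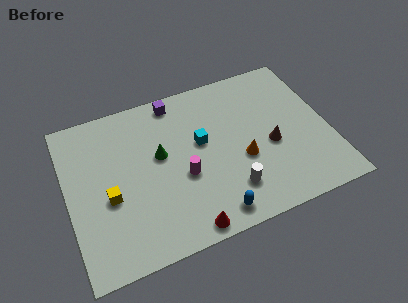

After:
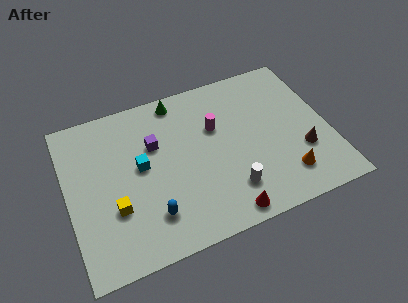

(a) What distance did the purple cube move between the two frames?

2.6

The purple cube moved from about (5.8, 8.2) to (4.5, 6.0), a distance of √(1.3² + 2.2²) ≈ 2.6.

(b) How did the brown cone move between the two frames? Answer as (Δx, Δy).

(1.5, -0.9)

From the two frames, the brown cone sits at roughly (10.2, 3.9) before and (11.7, 3.0) after.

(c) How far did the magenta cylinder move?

2.9

From (5.7, 3.7) to (7.6, 5.9), the magenta cylinder covered √(1.9² + 2.2²) ≈ 2.9 units.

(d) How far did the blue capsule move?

3.2

The blue capsule was near (6.9, 1.1) before and (3.9, 2.1) after, so it travelled √(3.0² + 1.0²) ≈ 3.2 units.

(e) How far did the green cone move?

3.1

From (4.7, 5.3) to (5.9, 8.2), the green cone covered √(1.2² + 2.9²) ≈ 3.1 units.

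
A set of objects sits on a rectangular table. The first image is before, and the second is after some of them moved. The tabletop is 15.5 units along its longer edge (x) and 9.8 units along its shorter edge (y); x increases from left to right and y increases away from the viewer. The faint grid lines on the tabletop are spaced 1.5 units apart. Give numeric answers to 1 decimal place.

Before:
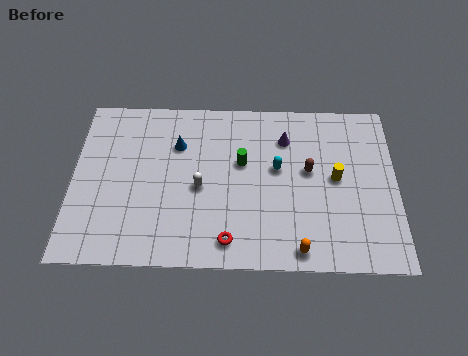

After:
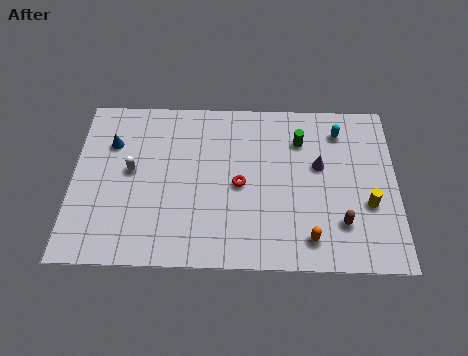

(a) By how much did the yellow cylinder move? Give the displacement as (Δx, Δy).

(1.5, -1.5)

The yellow cylinder was at about (12.6, 5.1) and moved to about (14.1, 3.6).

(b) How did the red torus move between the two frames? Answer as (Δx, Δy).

(0.5, 3.2)

The red torus was at about (7.5, 1.4) and moved to about (8.0, 4.6).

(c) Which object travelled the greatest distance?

the cyan capsule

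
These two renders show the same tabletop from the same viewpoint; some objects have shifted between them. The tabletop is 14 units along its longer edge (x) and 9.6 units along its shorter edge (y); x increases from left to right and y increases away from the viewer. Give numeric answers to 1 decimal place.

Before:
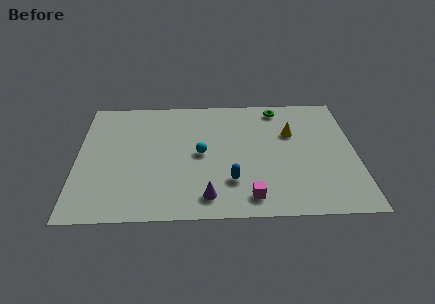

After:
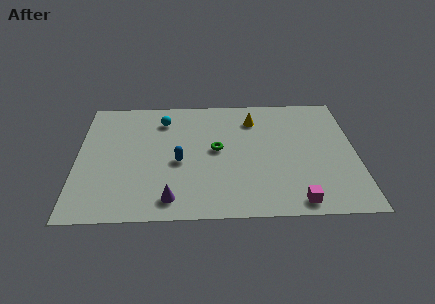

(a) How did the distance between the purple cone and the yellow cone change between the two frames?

+1.0

The distance was about 6.4 in the first image and 7.4 in the second, so they moved 1.0 units further apart.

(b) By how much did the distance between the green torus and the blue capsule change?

-4.2

Before: roughly 6.3 units apart; after: 2.1. That's 4.2 units closer together.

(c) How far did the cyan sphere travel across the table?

3.4

From (6.2, 4.8) to (4.3, 7.6), the cyan sphere covered √(1.9² + 2.8²) ≈ 3.4 units.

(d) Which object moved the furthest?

the green torus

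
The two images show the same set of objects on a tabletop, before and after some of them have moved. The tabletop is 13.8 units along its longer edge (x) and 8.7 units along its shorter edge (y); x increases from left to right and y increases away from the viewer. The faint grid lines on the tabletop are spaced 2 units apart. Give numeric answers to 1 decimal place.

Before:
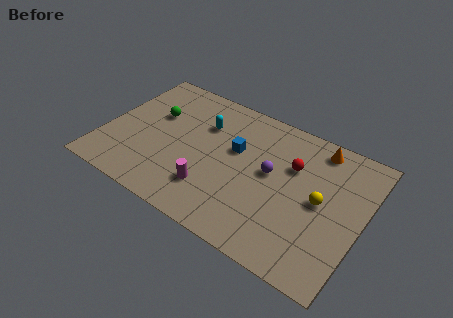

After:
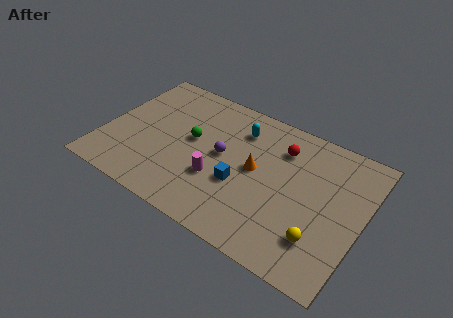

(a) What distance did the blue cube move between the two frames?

2.1

The blue cube was near (6.9, 5.3) before and (7.5, 3.3) after, so it travelled √(0.6² + 2.0²) ≈ 2.1 units.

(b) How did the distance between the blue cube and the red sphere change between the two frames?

+0.7

The distance was about 3.0 in the first image and 3.7 in the second, so they moved 0.7 units further apart.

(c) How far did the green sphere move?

2.3

The green sphere was near (2.4, 5.5) before and (4.6, 4.8) after, so it travelled √(2.2² + 0.7²) ≈ 2.3 units.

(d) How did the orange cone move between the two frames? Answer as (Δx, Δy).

(-2.9, -3.0)

From the two frames, the orange cone sits at roughly (11.0, 7.6) before and (8.1, 4.6) after.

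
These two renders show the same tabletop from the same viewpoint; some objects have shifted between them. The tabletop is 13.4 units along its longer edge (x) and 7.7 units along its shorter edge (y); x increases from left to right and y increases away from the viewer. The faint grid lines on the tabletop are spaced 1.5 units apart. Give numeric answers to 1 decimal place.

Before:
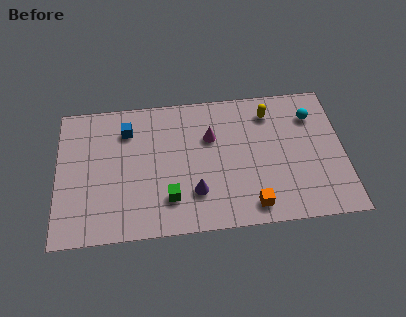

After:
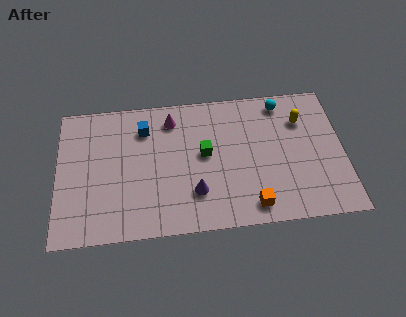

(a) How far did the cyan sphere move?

1.7

The cyan sphere moved from about (12.0, 5.8) to (10.6, 6.7), a distance of √(1.4² + 0.9²) ≈ 1.7.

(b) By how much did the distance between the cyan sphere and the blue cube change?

-2.2

They were about 8.7 units apart before and 6.5 after — 2.2 units closer together.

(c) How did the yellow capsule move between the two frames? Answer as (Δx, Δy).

(1.5, -0.6)

The yellow capsule started near (10.0, 6.2) and ended near (11.5, 5.6).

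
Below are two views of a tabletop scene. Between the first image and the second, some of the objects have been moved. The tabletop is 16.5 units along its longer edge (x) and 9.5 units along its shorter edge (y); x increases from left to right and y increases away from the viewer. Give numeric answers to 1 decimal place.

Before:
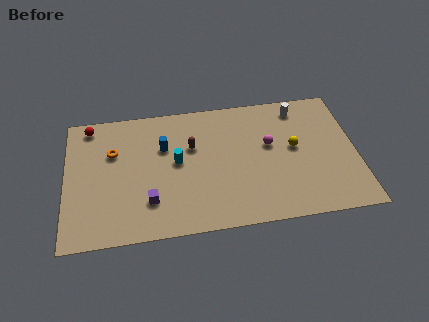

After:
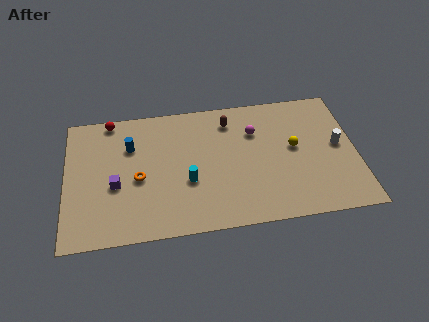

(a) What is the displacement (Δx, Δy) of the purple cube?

(-1.9, 1.4)

The purple cube started near (4.7, 2.5) and ended near (2.8, 3.9).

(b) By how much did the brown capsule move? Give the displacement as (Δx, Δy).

(2.2, 1.6)

The brown capsule started near (7.2, 6.1) and ended near (9.4, 7.7).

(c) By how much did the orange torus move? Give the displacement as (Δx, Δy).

(1.4, -2.1)

From the two frames, the orange torus sits at roughly (2.7, 6.3) before and (4.1, 4.2) after.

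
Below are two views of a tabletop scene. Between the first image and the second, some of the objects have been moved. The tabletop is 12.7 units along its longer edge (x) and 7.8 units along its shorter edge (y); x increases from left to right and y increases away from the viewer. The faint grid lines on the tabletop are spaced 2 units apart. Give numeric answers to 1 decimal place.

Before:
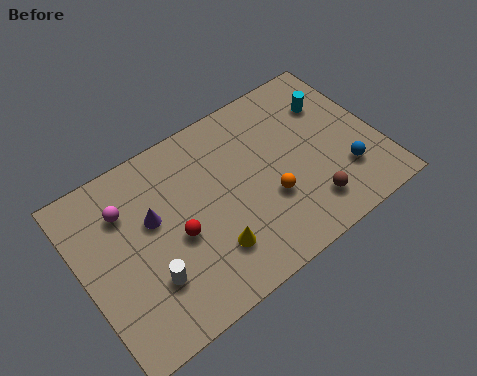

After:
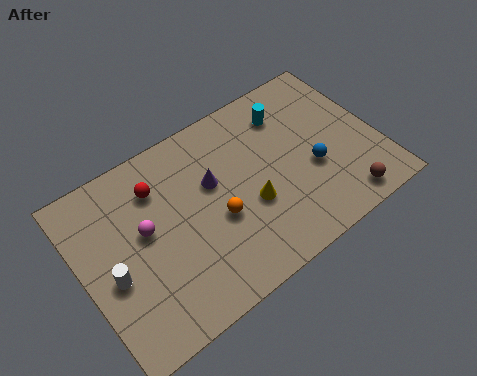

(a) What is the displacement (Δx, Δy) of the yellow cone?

(1.9, 1.0)

The yellow cone started near (5.1, 2.0) and ended near (7.0, 3.0).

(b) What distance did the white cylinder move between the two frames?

1.7

The white cylinder was near (2.5, 2.3) before and (1.1, 3.3) after, so it travelled √(1.4² + 1.0²) ≈ 1.7 units.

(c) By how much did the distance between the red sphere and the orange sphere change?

-0.5

The distance was about 3.9 in the first image and 3.4 in the second, so they moved 0.5 units closer together.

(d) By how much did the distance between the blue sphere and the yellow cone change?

-3.1

They were about 5.9 units apart before and 2.8 after — 3.1 units closer together.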